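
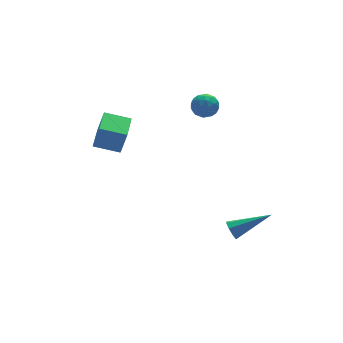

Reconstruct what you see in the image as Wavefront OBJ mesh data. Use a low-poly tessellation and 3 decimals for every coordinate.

v 0.428 -1.68 -3.371
v 0.701 -1.415 -3.809
v 2.352 -2.2 -2.489
v 0.619 -1.141 -3.47
v 0.425 -1.183 -3.072
v 0.233 -1.515 -2.85
v 0.155 -1.944 -2.933
v 0.237 -2.218 -3.273
v 0.431 -2.177 -3.67
v 0.623 -1.844 -3.892
v 0.097 1.987 3.196
v 0.772 2.331 3.204
v 0.548 1.089 3.896
v 1.223 1.433 3.904
v 0.636 1.742 4.269
v 0.357 2.297 3.836
v 0.963 1.123 3.264
v 0.684 1.678 2.831
v 1.307 1.797 3.245
v 1.104 2.18 3.867
v 0.216 1.24 3.233
v 0.013 1.623 3.855
v 0.395 2.238 3.139
v 0.925 1.182 3.961
v 0.58 1.363 4.176
v 0.976 1.566 4.18
v 0.151 2.218 3.511
v 0.548 2.42 3.515
v 0.468 2.074 4.141
v 0.772 1 3.585
v 1.169 1.202 3.589
v 0.344 1.854 2.92
v 0.74 2.057 2.924
v 0.852 1.346 2.959
v 1.106 2.127 3.168
v 1.371 1.598 3.579
v 1.218 1.416 3.203
v 1.054 1.743 2.948
v 0.987 2.351 3.533
v 1.252 1.823 3.944
v 0.907 2.005 4.159
v 0.743 2.331 3.905
v 1.301 2.037 3.557
v 0.068 1.597 3.156
v 0.333 1.069 3.567
v 0.577 1.089 3.195
v 0.413 1.415 2.941
v -0.051 1.822 3.521
v 0.214 1.293 3.932
v 0.266 1.677 4.152
v 0.102 2.004 3.897
v 0.019 1.383 3.543
v -3.824 1.849 1.446
v -3.521 1.684 2.741
v -4.965 2.557 1.803
v -4.662 2.392 3.098
v -2.938 3.288 1.422
v -2.635 3.123 2.717
v -4.079 3.996 1.779
v -3.776 3.831 3.074
f 2 1 4
f 2 4 3
f 4 1 5
f 4 5 3
f 5 1 6
f 5 6 3
f 6 1 7
f 6 7 3
f 7 1 8
f 7 8 3
f 8 1 9
f 8 9 3
f 9 1 10
f 9 10 3
f 10 1 2
f 10 2 3
f 11 48 27
f 48 22 51
f 27 51 16
f 48 51 27
f 11 27 23
f 27 16 28
f 23 28 12
f 27 28 23
f 11 23 32
f 23 12 33
f 32 33 18
f 23 33 32
f 11 32 44
f 32 18 47
f 44 47 21
f 32 47 44
f 11 44 48
f 44 21 52
f 48 52 22
f 44 52 48
f 12 28 39
f 28 16 42
f 39 42 20
f 28 42 39
f 16 51 29
f 51 22 50
f 29 50 15
f 51 50 29
f 22 52 49
f 52 21 45
f 49 45 13
f 52 45 49
f 21 47 46
f 47 18 34
f 46 34 17
f 47 34 46
f 18 33 38
f 33 12 35
f 38 35 19
f 33 35 38
f 14 40 26
f 40 20 41
f 26 41 15
f 40 41 26
f 14 26 24
f 26 15 25
f 24 25 13
f 26 25 24
f 14 24 31
f 24 13 30
f 31 30 17
f 24 30 31
f 14 31 36
f 31 17 37
f 36 37 19
f 31 37 36
f 14 36 40
f 36 19 43
f 40 43 20
f 36 43 40
f 15 41 29
f 41 20 42
f 29 42 16
f 41 42 29
f 13 25 49
f 25 15 50
f 49 50 22
f 25 50 49
f 17 30 46
f 30 13 45
f 46 45 21
f 30 45 46
f 19 37 38
f 37 17 34
f 38 34 18
f 37 34 38
f 20 43 39
f 43 19 35
f 39 35 12
f 43 35 39
f 54 56 53
f 57 54 53
f 53 56 55
f 55 57 53
f 54 60 56
f 58 54 57
f 58 60 54
f 56 60 55
f 59 57 55
f 55 60 59
f 59 58 57
f 60 58 59



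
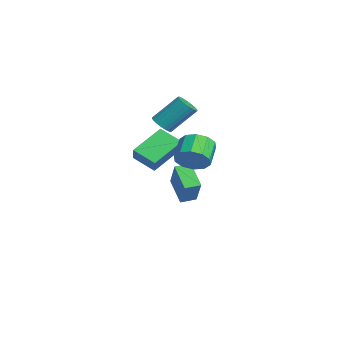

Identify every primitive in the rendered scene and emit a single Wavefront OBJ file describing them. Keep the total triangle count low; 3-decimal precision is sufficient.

v -1.818 -4.294 -0.81
v -1.118 -4.429 -0.052
v -2.611 -2.805 0.188
v -1.911 -2.94 0.945
v -0.989 -3.44 -1.425
v -0.289 -3.575 -0.668
v -1.782 -1.951 -0.428
v -1.082 -2.086 0.33
v 3.527 -2.692 0.837
v 4.093 -2.374 1.401
v 3.14 -1.891 2.087
v 2.573 -2.208 1.523
v 4.01 -2.006 1.026
v 3.057 -1.523 1.712
v 3.743 -1.9 0.58
v 2.789 -1.417 1.265
v 3.393 -2.096 0.231
v 2.439 -1.613 0.917
v 3.094 -2.52 0.114
v 2.14 -2.037 0.8
v 2.96 -3.009 0.273
v 2.007 -2.526 0.959
v 3.043 -3.377 0.648
v 2.09 -2.894 1.334
v 3.311 -3.483 1.095
v 2.357 -3 1.78
v 3.661 -3.287 1.443
v 2.707 -2.804 2.129
v 3.96 -2.863 1.56
v 3.006 -2.38 2.246
v -3.095 -2.62 0.787
v -2.641 -2.318 0.453
v -2.49 -1.058 1.799
v -2.945 -1.36 2.133
v -2.846 -2.204 0.37
v -2.695 -0.944 1.715
v -3.09 -2.154 0.349
v -2.939 -0.893 1.695
v -3.335 -2.174 0.396
v -3.184 -0.913 1.741
v -3.543 -2.262 0.502
v -3.392 -1.002 1.847
v -3.683 -2.405 0.651
v -3.532 -1.144 1.997
v -3.733 -2.581 0.822
v -3.582 -1.32 2.167
v -3.687 -2.762 0.987
v -3.536 -1.502 2.332
v -3.55 -2.922 1.121
v -3.399 -1.662 2.467
v -3.345 -3.036 1.205
v -3.194 -1.776 2.55
v -3.101 -3.087 1.225
v -2.95 -1.826 2.571
v -2.856 -3.067 1.179
v -2.705 -1.806 2.524
v -2.648 -2.978 1.073
v -2.497 -1.718 2.418
v -2.508 -2.836 0.923
v -2.357 -1.575 2.269
v -2.458 -2.66 0.753
v -2.307 -1.399 2.098
v -2.504 -2.478 0.588
v -2.353 -1.218 1.933
v -2.325 -1.872 -4.191
v -3.501 -2.098 -3.191
v -2.397 -1.051 -4.089
v -3.573 -1.278 -3.089
v -1.087 -1.942 -2.751
v -2.263 -2.169 -1.751
v -1.159 -1.122 -2.649
v -2.335 -1.348 -1.649
f 2 4 1
f 5 2 1
f 1 4 3
f 3 5 1
f 2 8 4
f 6 2 5
f 6 8 2
f 4 8 3
f 7 5 3
f 3 8 7
f 7 6 5
f 8 6 7
f 10 9 13
f 10 13 11
f 11 13 14
f 11 14 12
f 13 9 15
f 13 15 14
f 14 15 16
f 14 16 12
f 15 9 17
f 15 17 16
f 16 17 18
f 16 18 12
f 17 9 19
f 17 19 18
f 18 19 20
f 18 20 12
f 19 9 21
f 19 21 20
f 20 21 22
f 20 22 12
f 21 9 23
f 21 23 22
f 22 23 24
f 22 24 12
f 23 9 25
f 23 25 24
f 24 25 26
f 24 26 12
f 25 9 27
f 25 27 26
f 26 27 28
f 26 28 12
f 27 9 29
f 27 29 28
f 28 29 30
f 28 30 12
f 29 9 10
f 29 10 30
f 30 10 11
f 30 11 12
f 32 31 35
f 32 35 33
f 33 35 36
f 33 36 34
f 35 31 37
f 35 37 36
f 36 37 38
f 36 38 34
f 37 31 39
f 37 39 38
f 38 39 40
f 38 40 34
f 39 31 41
f 39 41 40
f 40 41 42
f 40 42 34
f 41 31 43
f 41 43 42
f 42 43 44
f 42 44 34
f 43 31 45
f 43 45 44
f 44 45 46
f 44 46 34
f 45 31 47
f 45 47 46
f 46 47 48
f 46 48 34
f 47 31 49
f 47 49 48
f 48 49 50
f 48 50 34
f 49 31 51
f 49 51 50
f 50 51 52
f 50 52 34
f 51 31 53
f 51 53 52
f 52 53 54
f 52 54 34
f 53 31 55
f 53 55 54
f 54 55 56
f 54 56 34
f 55 31 57
f 55 57 56
f 56 57 58
f 56 58 34
f 57 31 59
f 57 59 58
f 58 59 60
f 58 60 34
f 59 31 61
f 59 61 60
f 60 61 62
f 60 62 34
f 61 31 63
f 61 63 62
f 62 63 64
f 62 64 34
f 63 31 32
f 63 32 64
f 64 32 33
f 64 33 34
f 66 68 65
f 69 66 65
f 65 68 67
f 67 69 65
f 66 72 68
f 70 66 69
f 70 72 66
f 68 72 67
f 71 69 67
f 67 72 71
f 71 70 69
f 72 70 71



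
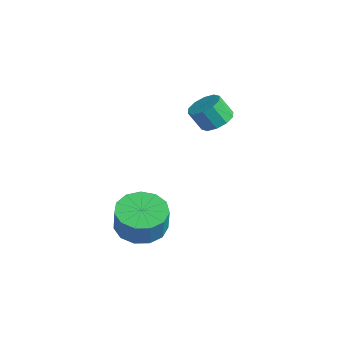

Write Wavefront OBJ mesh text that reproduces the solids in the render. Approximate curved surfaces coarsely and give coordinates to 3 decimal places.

v 3.808 -2.863 -0.022
v 4.82 -3.089 -0.36
v 5.183 -3.262 0.845
v 4.172 -3.037 1.182
v 4.8 -2.482 -0.267
v 5.163 -2.655 0.938
v 4.465 -1.996 -0.096
v 4.828 -2.169 1.109
v 3.921 -1.786 0.099
v 4.285 -1.959 1.303
v 3.342 -1.918 0.254
v 3.705 -2.091 1.459
v 2.911 -2.35 0.322
v 3.274 -2.523 1.527
v 2.764 -2.945 0.281
v 3.128 -3.118 1.486
v 2.95 -3.514 0.143
v 3.313 -3.687 1.348
v 3.407 -3.877 -0.047
v 3.771 -4.05 1.158
v 3.992 -3.918 -0.229
v 4.356 -4.091 0.975
v 4.519 -3.624 -0.346
v 4.882 -3.797 0.858
v 2.103 1.922 3.437
v 2.829 1.874 3.716
v 2.444 1.45 4.643
v 1.717 1.498 4.363
v 2.65 2.305 3.839
v 2.265 1.88 4.766
v 2.262 2.589 3.809
v 1.877 2.164 4.735
v 1.813 2.619 3.636
v 1.428 2.194 4.562
v 1.475 2.383 3.387
v 1.09 1.958 4.313
v 1.376 1.97 3.157
v 0.991 1.546 4.084
v 1.555 1.54 3.034
v 1.17 1.115 3.961
v 1.943 1.256 3.065
v 1.558 0.831 3.991
v 2.392 1.226 3.238
v 2.007 0.801 4.164
v 2.73 1.462 3.487
v 2.345 1.037 4.413
f 2 1 5
f 2 5 3
f 3 5 6
f 3 6 4
f 5 1 7
f 5 7 6
f 6 7 8
f 6 8 4
f 7 1 9
f 7 9 8
f 8 9 10
f 8 10 4
f 9 1 11
f 9 11 10
f 10 11 12
f 10 12 4
f 11 1 13
f 11 13 12
f 12 13 14
f 12 14 4
f 13 1 15
f 13 15 14
f 14 15 16
f 14 16 4
f 15 1 17
f 15 17 16
f 16 17 18
f 16 18 4
f 17 1 19
f 17 19 18
f 18 19 20
f 18 20 4
f 19 1 21
f 19 21 20
f 20 21 22
f 20 22 4
f 21 1 23
f 21 23 22
f 22 23 24
f 22 24 4
f 23 1 2
f 23 2 24
f 24 2 3
f 24 3 4
f 26 25 29
f 26 29 27
f 27 29 30
f 27 30 28
f 29 25 31
f 29 31 30
f 30 31 32
f 30 32 28
f 31 25 33
f 31 33 32
f 32 33 34
f 32 34 28
f 33 25 35
f 33 35 34
f 34 35 36
f 34 36 28
f 35 25 37
f 35 37 36
f 36 37 38
f 36 38 28
f 37 25 39
f 37 39 38
f 38 39 40
f 38 40 28
f 39 25 41
f 39 41 40
f 40 41 42
f 40 42 28
f 41 25 43
f 41 43 42
f 42 43 44
f 42 44 28
f 43 25 45
f 43 45 44
f 44 45 46
f 44 46 28
f 45 25 26
f 45 26 46
f 46 26 27
f 46 27 28



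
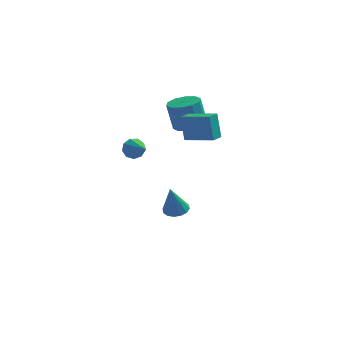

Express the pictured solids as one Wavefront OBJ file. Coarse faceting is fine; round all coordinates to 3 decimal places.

v -0.636 0.845 2.883
v -0.941 1.252 4.588
v -0.307 1.692 2.739
v -0.612 2.099 4.445
v 1.172 0.221 3.355
v 0.867 0.628 5.061
v 1.501 1.068 3.212
v 1.196 1.475 4.917
v -0.736 3.773 2.6
v -0.164 4.673 2.684
v -0.592 4.767 4.584
v -1.164 3.867 4.5
v -0.786 4.84 2.536
v -1.215 4.934 4.436
v -1.39 4.599 2.412
v -1.818 4.693 4.312
v -1.743 4.042 2.359
v -2.172 4.136 4.259
v -1.712 3.383 2.399
v -2.14 3.477 4.299
v -1.308 2.873 2.516
v -1.736 2.967 4.416
v -0.685 2.706 2.664
v -1.114 2.8 4.564
v -0.082 2.947 2.788
v -0.51 3.041 4.688
v 0.272 3.504 2.841
v -0.157 3.598 4.741
v 0.24 4.163 2.801
v -0.188 4.257 4.701
v -1.556 3.516 -4.709
v -0.714 3.484 -4.597
v -1.844 3.004 -2.671
v -0.825 3.9 -4.509
v -1.132 4.214 -4.473
v -1.552 4.34 -4.501
v -1.974 4.246 -4.584
v -2.283 3.956 -4.701
v -2.398 3.548 -4.82
v -2.287 3.132 -4.909
v -1.98 2.818 -4.944
v -1.56 2.692 -4.916
v -1.138 2.786 -4.833
v -0.829 3.076 -4.716
v -3.444 -0.341 2.559
v -2.999 -0.327 1.943
v -2.516 -1.519 3.201
v -2.82 0.008 2.299
v -2.934 0.179 2.777
v -3.286 0.106 3.153
v -3.711 -0.175 3.251
v -4.012 -0.535 3.025
v -4.046 -0.804 2.582
v -3.799 -0.856 2.128
v -3.385 -0.668 1.875
f 2 4 1
f 5 2 1
f 1 4 3
f 3 5 1
f 2 8 4
f 6 2 5
f 6 8 2
f 4 8 3
f 7 5 3
f 3 8 7
f 7 6 5
f 8 6 7
f 10 9 13
f 10 13 11
f 11 13 14
f 11 14 12
f 13 9 15
f 13 15 14
f 14 15 16
f 14 16 12
f 15 9 17
f 15 17 16
f 16 17 18
f 16 18 12
f 17 9 19
f 17 19 18
f 18 19 20
f 18 20 12
f 19 9 21
f 19 21 20
f 20 21 22
f 20 22 12
f 21 9 23
f 21 23 22
f 22 23 24
f 22 24 12
f 23 9 25
f 23 25 24
f 24 25 26
f 24 26 12
f 25 9 27
f 25 27 26
f 26 27 28
f 26 28 12
f 27 9 29
f 27 29 28
f 28 29 30
f 28 30 12
f 29 9 10
f 29 10 30
f 30 10 11
f 30 11 12
f 32 31 34
f 32 34 33
f 34 31 35
f 34 35 33
f 35 31 36
f 35 36 33
f 36 31 37
f 36 37 33
f 37 31 38
f 37 38 33
f 38 31 39
f 38 39 33
f 39 31 40
f 39 40 33
f 40 31 41
f 40 41 33
f 41 31 42
f 41 42 33
f 42 31 43
f 42 43 33
f 43 31 44
f 43 44 33
f 44 31 32
f 44 32 33
f 46 45 48
f 46 48 47
f 48 45 49
f 48 49 47
f 49 45 50
f 49 50 47
f 50 45 51
f 50 51 47
f 51 45 52
f 51 52 47
f 52 45 53
f 52 53 47
f 53 45 54
f 53 54 47
f 54 45 55
f 54 55 47
f 55 45 46
f 55 46 47



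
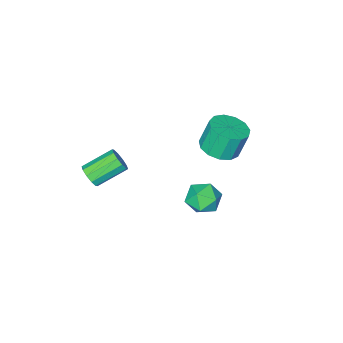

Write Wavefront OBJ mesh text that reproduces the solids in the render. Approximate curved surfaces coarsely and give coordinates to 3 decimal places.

v 3.335 -1.835 -2.107
v 3.685 -1.578 -1.637
v 2.294 -1.108 -0.862
v 1.945 -1.365 -1.333
v 3.626 -1.299 -1.911
v 2.235 -0.83 -1.136
v 3.456 -1.225 -2.26
v 2.065 -0.756 -1.485
v 3.24 -1.384 -2.552
v 1.849 -0.914 -1.777
v 3.061 -1.715 -2.673
v 1.67 -1.245 -1.898
v 2.986 -2.092 -2.578
v 1.595 -1.622 -1.803
v 3.045 -2.37 -2.304
v 1.654 -1.901 -1.529
v 3.215 -2.444 -1.955
v 1.824 -1.975 -1.18
v 3.431 -2.286 -1.663
v 2.04 -1.816 -0.888
v 3.61 -1.955 -1.542
v 2.219 -1.485 -0.767
v -2.55 0.271 -2.02
v -1.939 -0.465 -1.727
v -2.38 -0.266 -0.307
v -2.99 0.469 -0.6
v -1.638 0.011 -1.701
v -2.079 0.209 -0.281
v -1.627 0.569 -1.775
v -2.068 0.768 -0.355
v -1.909 1.033 -1.928
v -2.35 1.231 -0.508
v -2.394 1.254 -2.109
v -2.835 1.453 -0.689
v -2.928 1.164 -2.263
v -3.369 1.362 -0.843
v -3.343 0.789 -2.339
v -3.784 0.988 -0.919
v -3.505 0.251 -2.314
v -3.946 0.449 -0.894
v -3.364 -0.282 -2.196
v -3.805 -0.083 -0.776
v -2.965 -0.639 -2.021
v -3.406 -0.44 -0.602
v -2.433 -0.707 -1.847
v -2.874 -0.509 -0.427
v 0.199 1.971 -2.415
v 0.532 1.518 -3.164
v -1.112 2.202 -3.136
v -0.779 1.749 -3.885
v -0.962 1.279 -3.097
v -0.152 1.136 -2.651
v -0.428 2.584 -3.649
v 0.382 2.441 -3.203
v 0.144 1.897 -3.926
v -0.186 1.09 -3.585
v -0.394 2.63 -2.715
v -0.724 1.823 -2.374
f 2 1 5
f 2 5 3
f 3 5 6
f 3 6 4
f 5 1 7
f 5 7 6
f 6 7 8
f 6 8 4
f 7 1 9
f 7 9 8
f 8 9 10
f 8 10 4
f 9 1 11
f 9 11 10
f 10 11 12
f 10 12 4
f 11 1 13
f 11 13 12
f 12 13 14
f 12 14 4
f 13 1 15
f 13 15 14
f 14 15 16
f 14 16 4
f 15 1 17
f 15 17 16
f 16 17 18
f 16 18 4
f 17 1 19
f 17 19 18
f 18 19 20
f 18 20 4
f 19 1 21
f 19 21 20
f 20 21 22
f 20 22 4
f 21 1 2
f 21 2 22
f 22 2 3
f 22 3 4
f 24 23 27
f 24 27 25
f 25 27 28
f 25 28 26
f 27 23 29
f 27 29 28
f 28 29 30
f 28 30 26
f 29 23 31
f 29 31 30
f 30 31 32
f 30 32 26
f 31 23 33
f 31 33 32
f 32 33 34
f 32 34 26
f 33 23 35
f 33 35 34
f 34 35 36
f 34 36 26
f 35 23 37
f 35 37 36
f 36 37 38
f 36 38 26
f 37 23 39
f 37 39 38
f 38 39 40
f 38 40 26
f 39 23 41
f 39 41 40
f 40 41 42
f 40 42 26
f 41 23 43
f 41 43 42
f 42 43 44
f 42 44 26
f 43 23 45
f 43 45 44
f 44 45 46
f 44 46 26
f 45 23 24
f 45 24 46
f 46 24 25
f 46 25 26
f 47 58 52
f 47 52 48
f 47 48 54
f 47 54 57
f 47 57 58
f 48 52 56
f 52 58 51
f 58 57 49
f 57 54 53
f 54 48 55
f 50 56 51
f 50 51 49
f 50 49 53
f 50 53 55
f 50 55 56
f 51 56 52
f 49 51 58
f 53 49 57
f 55 53 54
f 56 55 48



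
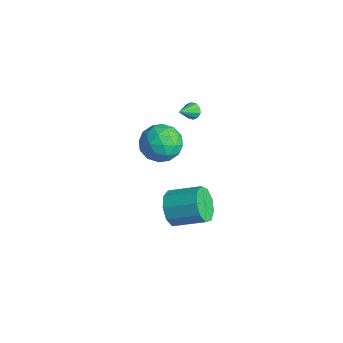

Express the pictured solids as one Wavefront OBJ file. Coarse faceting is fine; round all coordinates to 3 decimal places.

v 0.04 2.267 1.112
v 0.498 2.468 1.212
v 0.32 1.313 1.748
v 0.3 2.561 1.438
v 0.002 2.541 1.54
v -0.281 2.417 1.479
v -0.441 2.236 1.277
v -0.418 2.066 1.012
v -0.219 1.973 0.786
v 0.078 1.993 0.684
v 0.361 2.117 0.745
v 0.522 2.298 0.947
v 2.437 0.198 2.262
v 3.247 -0.526 1.898
v 1.173 -1.154 2.142
v 1.983 -1.878 1.778
v 1.996 -1.501 2.86
v 2.777 -0.665 2.934
v 1.643 -1.015 1.106
v 2.424 -0.179 1.18
v 2.756 -1.276 1.184
v 2.974 -1.576 2.268
v 1.446 -0.104 1.772
v 1.664 -0.404 2.856
v 2.953 -0.045 2.09
v 1.467 -1.635 1.95
v 1.475 -1.413 2.586
v 1.951 -1.839 2.372
v 2.677 -0.127 2.699
v 3.153 -0.553 2.486
v 2.418 -1.125 3.051
v 1.267 -1.127 1.554
v 1.743 -1.553 1.341
v 2.469 0.159 1.668
v 2.945 -0.267 1.454
v 2.002 -0.555 0.989
v 3.14 -0.912 1.457
v 2.398 -1.707 1.386
v 2.197 -1.199 0.991
v 2.656 -0.708 1.034
v 3.269 -1.088 2.094
v 2.526 -1.883 2.024
v 2.534 -1.661 2.66
v 2.993 -1.17 2.703
v 2.98 -1.529 1.674
v 1.894 0.203 2.016
v 1.151 -0.592 1.946
v 1.427 -0.51 1.337
v 1.886 -0.019 1.38
v 2.022 0.027 2.654
v 1.28 -0.768 2.583
v 1.764 -0.972 3.006
v 2.223 -0.481 3.049
v 1.44 -0.151 2.366
v 1.834 -0.015 -4.343
v 2.374 0.025 -5.254
v 3.506 1.295 -4.528
v 2.966 1.255 -3.617
v 1.835 0.51 -5.264
v 2.967 1.78 -4.538
v 1.296 0.75 -4.842
v 2.428 2.02 -4.116
v 1.009 0.631 -4.187
v 2.14 1.902 -3.461
v 1.107 0.21 -3.605
v 2.239 1.481 -2.879
v 1.546 -0.316 -3.368
v 2.678 0.954 -2.642
v 2.12 -0.702 -3.588
v 3.252 0.569 -2.862
v 2.56 -0.766 -4.16
v 3.692 0.504 -3.434
v 2.66 -0.479 -4.819
v 3.792 0.791 -4.093
f 2 1 4
f 2 4 3
f 4 1 5
f 4 5 3
f 5 1 6
f 5 6 3
f 6 1 7
f 6 7 3
f 7 1 8
f 7 8 3
f 8 1 9
f 8 9 3
f 9 1 10
f 9 10 3
f 10 1 11
f 10 11 3
f 11 1 12
f 11 12 3
f 12 1 2
f 12 2 3
f 13 50 29
f 50 24 53
f 29 53 18
f 50 53 29
f 13 29 25
f 29 18 30
f 25 30 14
f 29 30 25
f 13 25 34
f 25 14 35
f 34 35 20
f 25 35 34
f 13 34 46
f 34 20 49
f 46 49 23
f 34 49 46
f 13 46 50
f 46 23 54
f 50 54 24
f 46 54 50
f 14 30 41
f 30 18 44
f 41 44 22
f 30 44 41
f 18 53 31
f 53 24 52
f 31 52 17
f 53 52 31
f 24 54 51
f 54 23 47
f 51 47 15
f 54 47 51
f 23 49 48
f 49 20 36
f 48 36 19
f 49 36 48
f 20 35 40
f 35 14 37
f 40 37 21
f 35 37 40
f 16 42 28
f 42 22 43
f 28 43 17
f 42 43 28
f 16 28 26
f 28 17 27
f 26 27 15
f 28 27 26
f 16 26 33
f 26 15 32
f 33 32 19
f 26 32 33
f 16 33 38
f 33 19 39
f 38 39 21
f 33 39 38
f 16 38 42
f 38 21 45
f 42 45 22
f 38 45 42
f 17 43 31
f 43 22 44
f 31 44 18
f 43 44 31
f 15 27 51
f 27 17 52
f 51 52 24
f 27 52 51
f 19 32 48
f 32 15 47
f 48 47 23
f 32 47 48
f 21 39 40
f 39 19 36
f 40 36 20
f 39 36 40
f 22 45 41
f 45 21 37
f 41 37 14
f 45 37 41
f 56 55 59
f 56 59 57
f 57 59 60
f 57 60 58
f 59 55 61
f 59 61 60
f 60 61 62
f 60 62 58
f 61 55 63
f 61 63 62
f 62 63 64
f 62 64 58
f 63 55 65
f 63 65 64
f 64 65 66
f 64 66 58
f 65 55 67
f 65 67 66
f 66 67 68
f 66 68 58
f 67 55 69
f 67 69 68
f 68 69 70
f 68 70 58
f 69 55 71
f 69 71 70
f 70 71 72
f 70 72 58
f 71 55 73
f 71 73 72
f 72 73 74
f 72 74 58
f 73 55 56
f 73 56 74
f 74 56 57
f 74 57 58



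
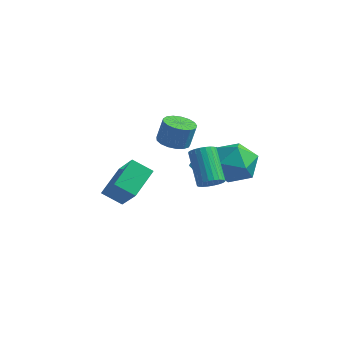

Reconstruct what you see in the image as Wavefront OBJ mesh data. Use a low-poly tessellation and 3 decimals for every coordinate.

v 1.814 0.236 -0.166
v 2.555 1.255 -0.239
v 2.985 -0.715 -1.541
v 3.726 0.304 -1.614
v 3.715 -0.394 -0.563
v 2.991 0.194 0.287
v 2.549 0.346 -2.067
v 1.825 0.934 -1.217
v 3.009 1.323 -1.414
v 3.73 0.865 -0.484
v 1.81 -0.325 -1.296
v 2.531 -0.783 -0.366
v 0.377 -1.101 0.613
v 0.861 -1.736 0.67
v 1.066 -1.474 1.844
v 0.583 -0.839 1.787
v 1.095 -1.451 0.566
v 1.3 -1.19 1.739
v 1.165 -1.086 0.472
v 1.37 -0.825 1.646
v 1.054 -0.725 0.411
v 1.259 -0.464 1.585
v 0.788 -0.45 0.396
v 0.994 -0.188 1.57
v 0.429 -0.323 0.431
v 0.634 -0.062 1.605
v 0.057 -0.375 0.508
v 0.262 -0.114 1.681
v -0.241 -0.593 0.608
v -0.036 -0.332 1.782
v -0.398 -0.928 0.71
v -0.192 -0.666 1.884
v -0.377 -1.302 0.79
v -0.171 -1.04 1.964
v -0.183 -1.629 0.829
v 0.023 -1.368 2.003
v 0.139 -1.836 0.819
v 0.345 -1.575 1.992
v 0.516 -1.875 0.761
v 0.721 -1.613 1.935
v -3.295 -1.426 -3.995
v -2.115 -2.222 -2.451
v -3.216 0.151 -3.241
v -2.036 -0.645 -1.697
v -2.304 -1.175 -4.623
v -1.124 -1.971 -3.079
v -2.225 0.402 -3.869
v -1.045 -0.394 -2.325
v 3.835 -4.107 0.846
v 4.126 -4.389 1.329
v 3.156 -3.354 2.517
v 2.865 -3.073 2.034
v 4.276 -4.199 1.286
v 3.306 -3.164 2.474
v 4.36 -3.995 1.177
v 3.389 -2.96 2.364
v 4.363 -3.808 1.017
v 3.393 -2.774 2.204
v 4.286 -3.667 0.831
v 3.315 -2.633 2.019
v 4.14 -3.593 0.647
v 3.17 -2.558 1.835
v 3.948 -3.597 0.494
v 2.978 -2.563 1.682
v 3.738 -3.679 0.394
v 2.768 -2.644 1.582
v 3.544 -3.826 0.363
v 2.574 -2.791 1.551
v 3.394 -4.016 0.406
v 2.424 -2.981 1.594
v 3.311 -4.22 0.516
v 2.34 -3.185 1.703
v 3.307 -4.406 0.676
v 2.337 -3.372 1.863
v 3.385 -4.547 0.861
v 2.414 -3.513 2.049
v 3.53 -4.622 1.045
v 2.56 -3.587 2.233
v 3.722 -4.617 1.198
v 2.752 -3.583 2.386
v 3.932 -4.536 1.298
v 2.962 -3.501 2.486
v 0.557 1.666 -2.985
v 1.298 1.44 -3.074
v 0.903 2.254 -1.615
v 1.272 1.845 -3.242
v 1.019 2.194 -3.327
v 0.619 2.375 -3.304
v 0.2 2.331 -3.18
v -0.106 2.076 -2.994
v -0.201 1.691 -2.805
v -0.055 1.298 -2.673
v 0.285 1.022 -2.64
v 0.712 0.95 -2.717
v 1.089 1.106 -2.879
f 1 12 6
f 1 6 2
f 1 2 8
f 1 8 11
f 1 11 12
f 2 6 10
f 6 12 5
f 12 11 3
f 11 8 7
f 8 2 9
f 4 10 5
f 4 5 3
f 4 3 7
f 4 7 9
f 4 9 10
f 5 10 6
f 3 5 12
f 7 3 11
f 9 7 8
f 10 9 2
f 14 13 17
f 14 17 15
f 15 17 18
f 15 18 16
f 17 13 19
f 17 19 18
f 18 19 20
f 18 20 16
f 19 13 21
f 19 21 20
f 20 21 22
f 20 22 16
f 21 13 23
f 21 23 22
f 22 23 24
f 22 24 16
f 23 13 25
f 23 25 24
f 24 25 26
f 24 26 16
f 25 13 27
f 25 27 26
f 26 27 28
f 26 28 16
f 27 13 29
f 27 29 28
f 28 29 30
f 28 30 16
f 29 13 31
f 29 31 30
f 30 31 32
f 30 32 16
f 31 13 33
f 31 33 32
f 32 33 34
f 32 34 16
f 33 13 35
f 33 35 34
f 34 35 36
f 34 36 16
f 35 13 37
f 35 37 36
f 36 37 38
f 36 38 16
f 37 13 39
f 37 39 38
f 38 39 40
f 38 40 16
f 39 13 14
f 39 14 40
f 40 14 15
f 40 15 16
f 42 44 41
f 45 42 41
f 41 44 43
f 43 45 41
f 42 48 44
f 46 42 45
f 46 48 42
f 44 48 43
f 47 45 43
f 43 48 47
f 47 46 45
f 48 46 47
f 50 49 53
f 50 53 51
f 51 53 54
f 51 54 52
f 53 49 55
f 53 55 54
f 54 55 56
f 54 56 52
f 55 49 57
f 55 57 56
f 56 57 58
f 56 58 52
f 57 49 59
f 57 59 58
f 58 59 60
f 58 60 52
f 59 49 61
f 59 61 60
f 60 61 62
f 60 62 52
f 61 49 63
f 61 63 62
f 62 63 64
f 62 64 52
f 63 49 65
f 63 65 64
f 64 65 66
f 64 66 52
f 65 49 67
f 65 67 66
f 66 67 68
f 66 68 52
f 67 49 69
f 67 69 68
f 68 69 70
f 68 70 52
f 69 49 71
f 69 71 70
f 70 71 72
f 70 72 52
f 71 49 73
f 71 73 72
f 72 73 74
f 72 74 52
f 73 49 75
f 73 75 74
f 74 75 76
f 74 76 52
f 75 49 77
f 75 77 76
f 76 77 78
f 76 78 52
f 77 49 79
f 77 79 78
f 78 79 80
f 78 80 52
f 79 49 81
f 79 81 80
f 80 81 82
f 80 82 52
f 81 49 50
f 81 50 82
f 82 50 51
f 82 51 52
f 84 83 86
f 84 86 85
f 86 83 87
f 86 87 85
f 87 83 88
f 87 88 85
f 88 83 89
f 88 89 85
f 89 83 90
f 89 90 85
f 90 83 91
f 90 91 85
f 91 83 92
f 91 92 85
f 92 83 93
f 92 93 85
f 93 83 94
f 93 94 85
f 94 83 95
f 94 95 85
f 95 83 84
f 95 84 85



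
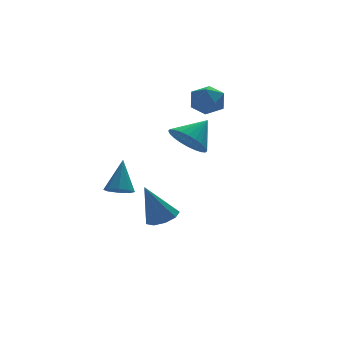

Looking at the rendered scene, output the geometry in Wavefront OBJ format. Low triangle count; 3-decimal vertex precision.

v -0.95 1.293 -3.39
v -0.205 0.967 -3.053
v -1.77 1.507 -1.37
v -0.165 1.566 -3.1
v -0.493 2.037 -3.283
v -1.034 2.159 -3.516
v -1.536 1.877 -3.69
v -1.764 1.32 -3.723
v -1.611 0.751 -3.6
v -1.149 0.435 -3.379
v -0.594 0.521 -3.163
v -3.618 0.017 -0.714
v -2.966 -0.283 -0.775
v -3.082 0.863 0.854
v -2.998 0.206 -1.028
v -3.393 0.584 -1.097
v -3.92 0.63 -0.941
v -4.27 0.317 -0.652
v -4.238 -0.172 -0.4
v -3.843 -0.55 -0.331
v -3.316 -0.596 -0.486
v -1.174 -2.213 2.878
v -0.492 -2.175 2.067
v -0.026 -1.827 3.862
v -0.63 -1.785 2.076
v -0.851 -1.46 2.206
v -1.121 -1.25 2.438
v -1.399 -1.186 2.738
v -1.642 -1.279 3.059
v -1.815 -1.514 3.353
v -1.89 -1.855 3.574
v -1.856 -2.251 3.689
v -1.718 -2.641 3.681
v -1.497 -2.966 3.551
v -1.228 -3.176 3.318
v -0.95 -3.239 3.019
v -0.706 -3.146 2.698
v -0.533 -2.912 2.404
v -0.458 -2.57 2.183
v 2.726 4.147 3.718
v 3.251 4.036 2.888
v 1.549 3.264 3.092
v 2.074 3.153 2.262
v 2.372 2.717 3.097
v 3.099 3.262 3.484
v 1.701 4.038 2.496
v 2.428 4.583 2.883
v 2.617 3.969 2.133
v 3.032 3.152 2.504
v 1.768 4.148 3.476
v 2.183 3.331 3.847
f 2 1 4
f 2 4 3
f 4 1 5
f 4 5 3
f 5 1 6
f 5 6 3
f 6 1 7
f 6 7 3
f 7 1 8
f 7 8 3
f 8 1 9
f 8 9 3
f 9 1 10
f 9 10 3
f 10 1 11
f 10 11 3
f 11 1 2
f 11 2 3
f 13 12 15
f 13 15 14
f 15 12 16
f 15 16 14
f 16 12 17
f 16 17 14
f 17 12 18
f 17 18 14
f 18 12 19
f 18 19 14
f 19 12 20
f 19 20 14
f 20 12 21
f 20 21 14
f 21 12 13
f 21 13 14
f 23 22 25
f 23 25 24
f 25 22 26
f 25 26 24
f 26 22 27
f 26 27 24
f 27 22 28
f 27 28 24
f 28 22 29
f 28 29 24
f 29 22 30
f 29 30 24
f 30 22 31
f 30 31 24
f 31 22 32
f 31 32 24
f 32 22 33
f 32 33 24
f 33 22 34
f 33 34 24
f 34 22 35
f 34 35 24
f 35 22 36
f 35 36 24
f 36 22 37
f 36 37 24
f 37 22 38
f 37 38 24
f 38 22 39
f 38 39 24
f 39 22 23
f 39 23 24
f 40 51 45
f 40 45 41
f 40 41 47
f 40 47 50
f 40 50 51
f 41 45 49
f 45 51 44
f 51 50 42
f 50 47 46
f 47 41 48
f 43 49 44
f 43 44 42
f 43 42 46
f 43 46 48
f 43 48 49
f 44 49 45
f 42 44 51
f 46 42 50
f 48 46 47
f 49 48 41



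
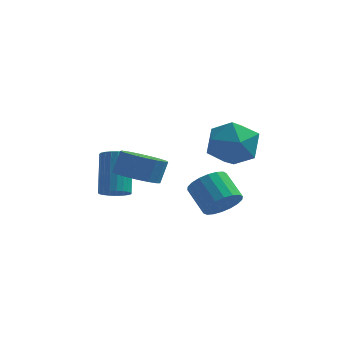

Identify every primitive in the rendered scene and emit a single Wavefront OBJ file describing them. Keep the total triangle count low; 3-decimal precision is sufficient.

v -0.879 -0.967 -0.002
v -0.263 -0.73 -0.112
v -0.464 0.525 1.472
v -1.081 0.287 1.582
v -0.419 -0.559 -0.267
v -0.62 0.696 1.316
v -0.655 -0.459 -0.376
v -0.856 0.796 1.207
v -0.93 -0.447 -0.42
v -1.131 0.808 1.163
v -1.196 -0.525 -0.393
v -1.397 0.73 1.191
v -1.407 -0.679 -0.297
v -1.608 0.575 1.286
v -1.527 -0.883 -0.15
v -1.728 0.371 1.433
v -1.535 -1.102 0.022
v -1.736 0.152 1.605
v -1.43 -1.298 0.19
v -1.631 -0.043 1.773
v -1.229 -1.436 0.325
v -1.431 -0.181 1.908
v -0.968 -1.493 0.404
v -1.169 -0.239 1.987
v -0.692 -1.46 0.412
v -0.893 -0.205 1.996
v -0.448 -1.341 0.349
v -0.649 -0.086 1.932
v -0.278 -1.158 0.226
v -0.48 0.097 1.809
v -0.213 -0.941 0.063
v -0.414 0.313 1.646
v 3.416 -0.564 -0.468
v 4.154 -0.233 -0.096
v 3.361 0.635 0.701
v 2.624 0.304 0.328
v 4.099 0.004 -0.408
v 3.306 0.872 0.388
v 3.909 0.128 -0.733
v 3.116 0.997 0.064
v 3.621 0.115 -1.005
v 2.829 0.984 -0.208
v 3.293 -0.032 -1.171
v 2.501 0.836 -0.374
v 2.989 -0.285 -1.198
v 2.197 0.584 -0.401
v 2.77 -0.593 -1.08
v 1.978 0.276 -0.283
v 2.679 -0.895 -0.841
v 1.886 -0.027 -0.044
v 2.734 -1.132 -0.528
v 1.941 -0.264 0.268
v 2.924 -1.257 -0.204
v 2.131 -0.388 0.593
v 3.211 -1.244 0.068
v 2.419 -0.375 0.865
v 3.539 -1.096 0.234
v 2.747 -0.228 1.031
v 3.843 -0.844 0.261
v 3.051 0.025 1.058
v 4.062 -0.536 0.143
v 3.27 0.333 0.94
v 0.152 -1.787 1.413
v 1.104 -1.783 1.181
v 1.34 -1.329 2.155
v 0.388 -1.333 2.387
v 0.949 -1.368 1.025
v 1.185 -0.915 2
v 0.612 -1.05 0.959
v 0.847 -0.596 1.933
v 0.169 -0.9 0.996
v 0.404 -0.446 1.97
v -0.278 -0.953 1.129
v -0.042 -0.5 2.103
v -0.626 -1.198 1.327
v -0.391 -0.744 2.301
v -0.796 -1.577 1.544
v -0.56 -1.123 2.519
v -0.749 -2.004 1.732
v -0.513 -1.551 2.706
v -0.495 -2.382 1.846
v -0.259 -1.928 2.82
v -0.093 -2.623 1.861
v 0.143 -2.169 2.836
v 0.365 -2.673 1.774
v 0.601 -2.219 2.748
v 0.775 -2.519 1.604
v 1.01 -2.066 2.578
v 1.041 -2.198 1.39
v 1.277 -1.745 2.364
v 2.951 -0.725 3.833
v 4.044 -0.211 3.873
v 3.696 -2.229 2.827
v 4.789 -1.715 2.867
v 4.289 -2.152 3.878
v 3.829 -1.222 4.499
v 3.911 -1.218 2.201
v 3.451 -0.288 2.822
v 4.638 -0.515 2.864
v 4.872 -1.092 3.901
v 2.868 -1.348 2.799
v 3.102 -1.925 3.836
f 2 1 5
f 2 5 3
f 3 5 6
f 3 6 4
f 5 1 7
f 5 7 6
f 6 7 8
f 6 8 4
f 7 1 9
f 7 9 8
f 8 9 10
f 8 10 4
f 9 1 11
f 9 11 10
f 10 11 12
f 10 12 4
f 11 1 13
f 11 13 12
f 12 13 14
f 12 14 4
f 13 1 15
f 13 15 14
f 14 15 16
f 14 16 4
f 15 1 17
f 15 17 16
f 16 17 18
f 16 18 4
f 17 1 19
f 17 19 18
f 18 19 20
f 18 20 4
f 19 1 21
f 19 21 20
f 20 21 22
f 20 22 4
f 21 1 23
f 21 23 22
f 22 23 24
f 22 24 4
f 23 1 25
f 23 25 24
f 24 25 26
f 24 26 4
f 25 1 27
f 25 27 26
f 26 27 28
f 26 28 4
f 27 1 29
f 27 29 28
f 28 29 30
f 28 30 4
f 29 1 31
f 29 31 30
f 30 31 32
f 30 32 4
f 31 1 2
f 31 2 32
f 32 2 3
f 32 3 4
f 34 33 37
f 34 37 35
f 35 37 38
f 35 38 36
f 37 33 39
f 37 39 38
f 38 39 40
f 38 40 36
f 39 33 41
f 39 41 40
f 40 41 42
f 40 42 36
f 41 33 43
f 41 43 42
f 42 43 44
f 42 44 36
f 43 33 45
f 43 45 44
f 44 45 46
f 44 46 36
f 45 33 47
f 45 47 46
f 46 47 48
f 46 48 36
f 47 33 49
f 47 49 48
f 48 49 50
f 48 50 36
f 49 33 51
f 49 51 50
f 50 51 52
f 50 52 36
f 51 33 53
f 51 53 52
f 52 53 54
f 52 54 36
f 53 33 55
f 53 55 54
f 54 55 56
f 54 56 36
f 55 33 57
f 55 57 56
f 56 57 58
f 56 58 36
f 57 33 59
f 57 59 58
f 58 59 60
f 58 60 36
f 59 33 61
f 59 61 60
f 60 61 62
f 60 62 36
f 61 33 34
f 61 34 62
f 62 34 35
f 62 35 36
f 64 63 67
f 64 67 65
f 65 67 68
f 65 68 66
f 67 63 69
f 67 69 68
f 68 69 70
f 68 70 66
f 69 63 71
f 69 71 70
f 70 71 72
f 70 72 66
f 71 63 73
f 71 73 72
f 72 73 74
f 72 74 66
f 73 63 75
f 73 75 74
f 74 75 76
f 74 76 66
f 75 63 77
f 75 77 76
f 76 77 78
f 76 78 66
f 77 63 79
f 77 79 78
f 78 79 80
f 78 80 66
f 79 63 81
f 79 81 80
f 80 81 82
f 80 82 66
f 81 63 83
f 81 83 82
f 82 83 84
f 82 84 66
f 83 63 85
f 83 85 84
f 84 85 86
f 84 86 66
f 85 63 87
f 85 87 86
f 86 87 88
f 86 88 66
f 87 63 89
f 87 89 88
f 88 89 90
f 88 90 66
f 89 63 64
f 89 64 90
f 90 64 65
f 90 65 66
f 91 102 96
f 91 96 92
f 91 92 98
f 91 98 101
f 91 101 102
f 92 96 100
f 96 102 95
f 102 101 93
f 101 98 97
f 98 92 99
f 94 100 95
f 94 95 93
f 94 93 97
f 94 97 99
f 94 99 100
f 95 100 96
f 93 95 102
f 97 93 101
f 99 97 98
f 100 99 92



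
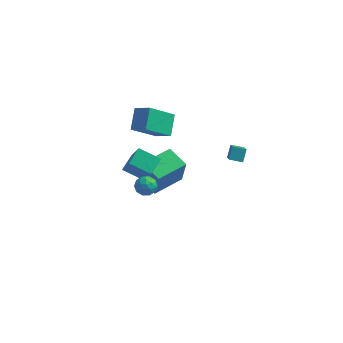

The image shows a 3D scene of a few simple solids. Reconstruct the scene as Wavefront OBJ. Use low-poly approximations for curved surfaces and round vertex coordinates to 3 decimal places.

v 0.021 -3.569 2.523
v 0.651 -3.705 2.677
v -0.311 -4.175 3.343
v 0.319 -4.311 3.497
v 0.081 -3.699 3.585
v 0.286 -3.325 3.079
v 0.054 -4.555 2.941
v 0.259 -4.181 2.435
v 0.671 -4.315 2.936
v 0.688 -3.786 3.334
v -0.348 -4.094 2.686
v -0.331 -3.565 3.084
v 0.365 -3.584 2.528
v -0.025 -4.296 3.492
v -0.165 -3.936 3.544
v 0.205 -4.016 3.634
v 0.151 -3.36 2.764
v 0.521 -3.44 2.855
v 0.186 -3.437 3.388
v -0.181 -4.44 3.165
v 0.189 -4.52 3.256
v 0.135 -3.864 2.386
v 0.505 -3.944 2.476
v 0.154 -4.443 2.632
v 0.747 -4.022 2.771
v 0.552 -4.378 3.253
v 0.396 -4.522 2.926
v 0.517 -4.302 2.628
v 0.757 -3.711 3.005
v 0.562 -4.067 3.487
v 0.422 -3.707 3.538
v 0.543 -3.487 3.241
v 0.769 -4.07 3.157
v -0.222 -3.813 2.533
v -0.417 -4.169 3.015
v -0.203 -4.393 2.779
v -0.082 -4.173 2.482
v -0.212 -3.502 2.767
v -0.407 -3.858 3.249
v -0.177 -3.578 3.392
v -0.056 -3.358 3.094
v -0.429 -3.81 2.863
v -2.391 1.82 -2.247
v -1.991 1.4 -0.364
v -1.328 3.531 -2.09
v -0.928 3.11 -0.207
v -1.152 1.09 -2.673
v -0.752 0.669 -0.79
v -0.089 2.8 -2.516
v 0.311 2.38 -0.633
v 2.743 2.788 0.194
v 2.762 3.365 0.871
v 2.243 4.046 -0.866
v 2.262 4.624 -0.189
v 3.518 2.956 0.029
v 3.537 3.534 0.706
v 3.018 4.215 -1.031
v 3.037 4.792 -0.354
v -2.256 0.321 3.55
v -1.262 0.022 4.111
v -2.423 1.457 4.453
v -1.429 1.157 5.014
v -1.191 1.483 2.286
v -0.197 1.183 2.847
v -1.358 2.618 3.189
v -0.364 2.319 3.75
v -2.58 -0.298 0.353
v -2.369 0.733 0.865
v -1.296 -0.272 -0.23
v -1.085 0.759 0.281
v -1.775 -1.319 2.079
v -1.564 -0.288 2.59
v -0.491 -1.293 1.495
v -0.28 -0.262 2.007
f 1 38 17
f 38 12 41
f 17 41 6
f 38 41 17
f 1 17 13
f 17 6 18
f 13 18 2
f 17 18 13
f 1 13 22
f 13 2 23
f 22 23 8
f 13 23 22
f 1 22 34
f 22 8 37
f 34 37 11
f 22 37 34
f 1 34 38
f 34 11 42
f 38 42 12
f 34 42 38
f 2 18 29
f 18 6 32
f 29 32 10
f 18 32 29
f 6 41 19
f 41 12 40
f 19 40 5
f 41 40 19
f 12 42 39
f 42 11 35
f 39 35 3
f 42 35 39
f 11 37 36
f 37 8 24
f 36 24 7
f 37 24 36
f 8 23 28
f 23 2 25
f 28 25 9
f 23 25 28
f 4 30 16
f 30 10 31
f 16 31 5
f 30 31 16
f 4 16 14
f 16 5 15
f 14 15 3
f 16 15 14
f 4 14 21
f 14 3 20
f 21 20 7
f 14 20 21
f 4 21 26
f 21 7 27
f 26 27 9
f 21 27 26
f 4 26 30
f 26 9 33
f 30 33 10
f 26 33 30
f 5 31 19
f 31 10 32
f 19 32 6
f 31 32 19
f 3 15 39
f 15 5 40
f 39 40 12
f 15 40 39
f 7 20 36
f 20 3 35
f 36 35 11
f 20 35 36
f 9 27 28
f 27 7 24
f 28 24 8
f 27 24 28
f 10 33 29
f 33 9 25
f 29 25 2
f 33 25 29
f 44 46 43
f 47 44 43
f 43 46 45
f 45 47 43
f 44 50 46
f 48 44 47
f 48 50 44
f 46 50 45
f 49 47 45
f 45 50 49
f 49 48 47
f 50 48 49
f 52 54 51
f 55 52 51
f 51 54 53
f 53 55 51
f 52 58 54
f 56 52 55
f 56 58 52
f 54 58 53
f 57 55 53
f 53 58 57
f 57 56 55
f 58 56 57
f 60 62 59
f 63 60 59
f 59 62 61
f 61 63 59
f 60 66 62
f 64 60 63
f 64 66 60
f 62 66 61
f 65 63 61
f 61 66 65
f 65 64 63
f 66 64 65
f 68 70 67
f 71 68 67
f 67 70 69
f 69 71 67
f 68 74 70
f 72 68 71
f 72 74 68
f 70 74 69
f 73 71 69
f 69 74 73
f 73 72 71
f 74 72 73



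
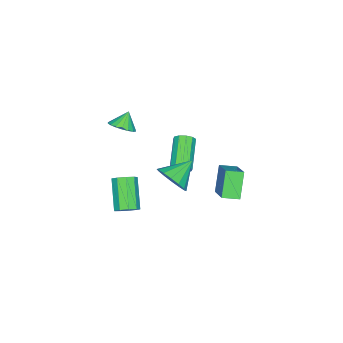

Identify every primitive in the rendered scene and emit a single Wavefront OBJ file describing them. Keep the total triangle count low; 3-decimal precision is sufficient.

v 2.143 -1.417 -0.114
v 2.484 -1.104 0.371
v 1.338 -1.91 1.698
v 0.997 -2.223 1.214
v 2.135 -0.841 0.229
v 0.99 -1.648 1.557
v 1.791 -0.848 -0.073
v 0.645 -1.655 1.255
v 1.61 -1.121 -0.394
v 0.465 -1.928 0.934
v 1.68 -1.533 -0.584
v 0.534 -2.339 0.744
v 1.965 -1.89 -0.554
v 0.82 -2.696 0.774
v 2.334 -2.026 -0.318
v 1.189 -2.832 1.009
v 2.613 -1.877 0.013
v 1.468 -2.683 1.341
v 2.672 -1.512 0.285
v 1.527 -2.319 1.613
v -2.245 -0.744 0.031
v -1.913 -1.179 0.278
v -3.524 -1.851 1.255
v -3.855 -1.416 1.009
v -1.901 -0.884 0.502
v -3.511 -1.556 1.48
v -2.019 -0.536 0.547
v -3.63 -1.207 1.524
v -2.224 -0.267 0.394
v -3.834 -0.938 1.371
v -2.437 -0.18 0.103
v -4.047 -0.852 1.08
v -2.576 -0.309 -0.215
v -4.187 -0.981 0.762
v -2.589 -0.604 -0.44
v -4.199 -1.276 0.538
v -2.47 -0.953 -0.484
v -4.081 -1.624 0.493
v -2.266 -1.222 -0.331
v -3.876 -1.893 0.646
v -2.053 -1.308 -0.04
v -3.663 -1.98 0.937
v -1.311 -3.694 2.942
v -0.748 -4.021 3.372
v -1.909 -3.626 3.778
v -0.676 -3.682 3.396
v -0.73 -3.346 3.33
v -0.899 -3.078 3.187
v -1.15 -2.932 2.996
v -1.432 -2.937 2.794
v -1.69 -3.092 2.622
v -1.874 -3.366 2.513
v -1.945 -3.705 2.489
v -1.891 -4.041 2.554
v -1.722 -4.309 2.697
v -1.472 -4.455 2.888
v -1.19 -4.45 3.09
v -0.931 -4.295 3.262
v -0.31 2.259 1.049
v -1.166 2.017 2.403
v -0.805 3.027 0.873
v -1.661 2.785 2.227
v 0.901 3.255 1.993
v 0.045 3.013 3.347
v 0.406 4.023 1.817
v -0.45 3.781 3.171
v 0.483 0.21 1.709
v 1.07 0.509 2.448
v -0.783 0.71 2.511
v 1.032 0.914 2.136
v 0.848 1.13 1.71
v 0.565 1.1 1.283
v 0.261 0.831 0.971
v 0.016 0.395 0.856
v -0.104 -0.09 0.97
v -0.066 -0.495 1.282
v 0.119 -0.711 1.708
v 0.401 -0.68 2.135
v 0.705 -0.411 2.447
v 0.95 0.024 2.562
f 2 1 5
f 2 5 3
f 3 5 6
f 3 6 4
f 5 1 7
f 5 7 6
f 6 7 8
f 6 8 4
f 7 1 9
f 7 9 8
f 8 9 10
f 8 10 4
f 9 1 11
f 9 11 10
f 10 11 12
f 10 12 4
f 11 1 13
f 11 13 12
f 12 13 14
f 12 14 4
f 13 1 15
f 13 15 14
f 14 15 16
f 14 16 4
f 15 1 17
f 15 17 16
f 16 17 18
f 16 18 4
f 17 1 19
f 17 19 18
f 18 19 20
f 18 20 4
f 19 1 2
f 19 2 20
f 20 2 3
f 20 3 4
f 22 21 25
f 22 25 23
f 23 25 26
f 23 26 24
f 25 21 27
f 25 27 26
f 26 27 28
f 26 28 24
f 27 21 29
f 27 29 28
f 28 29 30
f 28 30 24
f 29 21 31
f 29 31 30
f 30 31 32
f 30 32 24
f 31 21 33
f 31 33 32
f 32 33 34
f 32 34 24
f 33 21 35
f 33 35 34
f 34 35 36
f 34 36 24
f 35 21 37
f 35 37 36
f 36 37 38
f 36 38 24
f 37 21 39
f 37 39 38
f 38 39 40
f 38 40 24
f 39 21 41
f 39 41 40
f 40 41 42
f 40 42 24
f 41 21 22
f 41 22 42
f 42 22 23
f 42 23 24
f 44 43 46
f 44 46 45
f 46 43 47
f 46 47 45
f 47 43 48
f 47 48 45
f 48 43 49
f 48 49 45
f 49 43 50
f 49 50 45
f 50 43 51
f 50 51 45
f 51 43 52
f 51 52 45
f 52 43 53
f 52 53 45
f 53 43 54
f 53 54 45
f 54 43 55
f 54 55 45
f 55 43 56
f 55 56 45
f 56 43 57
f 56 57 45
f 57 43 58
f 57 58 45
f 58 43 44
f 58 44 45
f 60 62 59
f 63 60 59
f 59 62 61
f 61 63 59
f 60 66 62
f 64 60 63
f 64 66 60
f 62 66 61
f 65 63 61
f 61 66 65
f 65 64 63
f 66 64 65
f 68 67 70
f 68 70 69
f 70 67 71
f 70 71 69
f 71 67 72
f 71 72 69
f 72 67 73
f 72 73 69
f 73 67 74
f 73 74 69
f 74 67 75
f 74 75 69
f 75 67 76
f 75 76 69
f 76 67 77
f 76 77 69
f 77 67 78
f 77 78 69
f 78 67 79
f 78 79 69
f 79 67 80
f 79 80 69
f 80 67 68
f 80 68 69



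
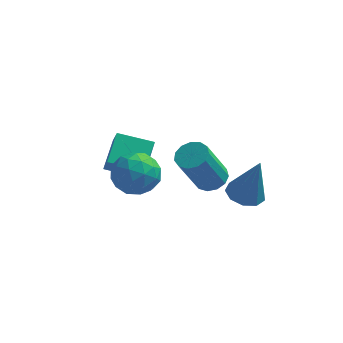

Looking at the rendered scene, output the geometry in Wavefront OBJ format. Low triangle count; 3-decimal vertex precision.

v -2.107 2.453 -1.017
v -2.031 3.779 -0.278
v -0.632 2.6 -1.433
v -0.555 3.926 -0.695
v -1.825 1.974 -0.185
v -1.748 3.3 0.553
v -0.349 2.121 -0.602
v -0.273 3.447 0.137
v 2.653 -0.12 1.304
v 3.235 -0.47 1.342
v 2.648 -1.25 3.134
v 2.067 -0.9 3.096
v 3.301 -0.133 1.511
v 2.714 -0.913 3.302
v 3.162 0.209 1.614
v 2.575 -0.571 3.405
v 2.861 0.446 1.619
v 2.274 -0.334 3.41
v 2.494 0.504 1.524
v 1.907 -0.276 3.315
v 2.178 0.363 1.359
v 1.591 -0.417 3.15
v 2.013 0.069 1.177
v 1.426 -0.711 2.968
v 2.051 -0.285 1.035
v 1.464 -1.065 2.827
v 2.281 -0.587 0.979
v 1.694 -1.366 2.77
v 2.629 -0.74 1.026
v 2.042 -1.52 2.818
v 2.984 -0.697 1.162
v 2.397 -1.477 2.953
v 3.424 2.958 -1.959
v 3.968 2.374 -2.146
v 3.996 2.842 0.059
v 4.208 2.879 -2.185
v 4.082 3.421 -2.118
v 3.648 3.747 -1.976
v 3.11 3.704 -1.826
v 2.718 3.312 -1.738
v 2.657 2.755 -1.753
v 2.955 2.293 -1.865
v 3.473 2.142 -2.02
v -1.138 0.913 -0.274
v -0.503 1.668 0.059
v -0.297 -0.208 0.661
v 0.338 0.547 0.994
v -0.658 0.534 1.295
v -1.178 1.227 0.718
v 0.378 0.233 0.002
v -0.142 0.926 -0.575
v 0.434 1.247 0.23
v -0.206 1.433 1.029
v -0.594 0.027 -0.309
v -1.234 0.213 0.49
v -0.894 1.389 -0.189
v 0.094 0.071 0.909
v -0.492 0.064 1.087
v -0.118 0.507 1.283
v -1.291 1.13 0.197
v -0.918 1.573 0.393
v -1.009 0.907 1.12
v 0.118 -0.113 0.327
v 0.491 0.33 0.523
v -0.682 0.953 -0.563
v -0.308 1.396 -0.367
v 0.209 0.553 -0.4
v 0.03 1.585 0.107
v 0.524 0.926 0.656
v 0.548 0.742 0.073
v 0.242 1.149 -0.266
v -0.347 1.695 0.577
v 0.147 1.036 1.126
v -0.438 1.028 1.303
v -0.744 1.436 0.964
v 0.204 1.447 0.677
v -0.947 0.424 -0.406
v -0.453 -0.235 0.143
v -0.056 0.024 -0.244
v -0.362 0.432 -0.583
v -1.324 0.534 0.064
v -0.83 -0.125 0.613
v -1.042 0.311 0.986
v -1.348 0.718 0.647
v -1.004 0.013 0.043
f 2 4 1
f 5 2 1
f 1 4 3
f 3 5 1
f 2 8 4
f 6 2 5
f 6 8 2
f 4 8 3
f 7 5 3
f 3 8 7
f 7 6 5
f 8 6 7
f 10 9 13
f 10 13 11
f 11 13 14
f 11 14 12
f 13 9 15
f 13 15 14
f 14 15 16
f 14 16 12
f 15 9 17
f 15 17 16
f 16 17 18
f 16 18 12
f 17 9 19
f 17 19 18
f 18 19 20
f 18 20 12
f 19 9 21
f 19 21 20
f 20 21 22
f 20 22 12
f 21 9 23
f 21 23 22
f 22 23 24
f 22 24 12
f 23 9 25
f 23 25 24
f 24 25 26
f 24 26 12
f 25 9 27
f 25 27 26
f 26 27 28
f 26 28 12
f 27 9 29
f 27 29 28
f 28 29 30
f 28 30 12
f 29 9 31
f 29 31 30
f 30 31 32
f 30 32 12
f 31 9 10
f 31 10 32
f 32 10 11
f 32 11 12
f 34 33 36
f 34 36 35
f 36 33 37
f 36 37 35
f 37 33 38
f 37 38 35
f 38 33 39
f 38 39 35
f 39 33 40
f 39 40 35
f 40 33 41
f 40 41 35
f 41 33 42
f 41 42 35
f 42 33 43
f 42 43 35
f 43 33 34
f 43 34 35
f 44 81 60
f 81 55 84
f 60 84 49
f 81 84 60
f 44 60 56
f 60 49 61
f 56 61 45
f 60 61 56
f 44 56 65
f 56 45 66
f 65 66 51
f 56 66 65
f 44 65 77
f 65 51 80
f 77 80 54
f 65 80 77
f 44 77 81
f 77 54 85
f 81 85 55
f 77 85 81
f 45 61 72
f 61 49 75
f 72 75 53
f 61 75 72
f 49 84 62
f 84 55 83
f 62 83 48
f 84 83 62
f 55 85 82
f 85 54 78
f 82 78 46
f 85 78 82
f 54 80 79
f 80 51 67
f 79 67 50
f 80 67 79
f 51 66 71
f 66 45 68
f 71 68 52
f 66 68 71
f 47 73 59
f 73 53 74
f 59 74 48
f 73 74 59
f 47 59 57
f 59 48 58
f 57 58 46
f 59 58 57
f 47 57 64
f 57 46 63
f 64 63 50
f 57 63 64
f 47 64 69
f 64 50 70
f 69 70 52
f 64 70 69
f 47 69 73
f 69 52 76
f 73 76 53
f 69 76 73
f 48 74 62
f 74 53 75
f 62 75 49
f 74 75 62
f 46 58 82
f 58 48 83
f 82 83 55
f 58 83 82
f 50 63 79
f 63 46 78
f 79 78 54
f 63 78 79
f 52 70 71
f 70 50 67
f 71 67 51
f 70 67 71
f 53 76 72
f 76 52 68
f 72 68 45
f 76 68 72



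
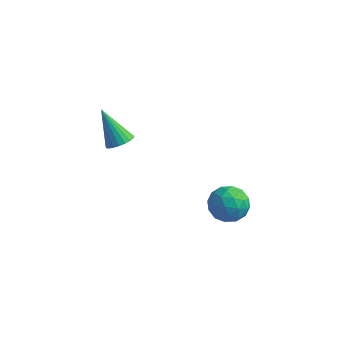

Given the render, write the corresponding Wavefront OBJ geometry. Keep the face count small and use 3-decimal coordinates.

v 1.445 2.866 -1.276
v 2.176 3.358 -0.904
v 2.364 2.362 -2.416
v 3.095 2.854 -2.044
v 2.749 2.09 -1.584
v 2.181 2.401 -0.879
v 2.359 3.319 -2.441
v 1.791 3.63 -1.736
v 2.741 3.638 -1.623
v 2.982 2.878 -1.094
v 1.558 2.842 -2.226
v 1.799 2.082 -1.697
v 1.73 3.156 -0.99
v 2.81 2.564 -2.33
v 2.607 2.115 -2.06
v 3.037 2.404 -1.841
v 1.733 2.594 -0.976
v 2.162 2.883 -0.757
v 2.499 2.138 -1.156
v 2.378 2.837 -2.563
v 2.807 3.126 -2.344
v 1.503 3.316 -1.479
v 1.933 3.605 -1.26
v 2.041 3.582 -2.164
v 2.492 3.61 -1.194
v 3.032 3.314 -1.864
v 2.599 3.587 -2.097
v 2.265 3.77 -1.683
v 2.633 3.163 -0.883
v 3.174 2.867 -1.553
v 2.97 2.418 -1.282
v 2.636 2.601 -0.868
v 2.966 3.328 -1.306
v 1.366 2.853 -1.767
v 1.907 2.557 -2.437
v 1.904 3.119 -2.452
v 1.57 3.302 -2.038
v 1.508 2.406 -1.456
v 2.048 2.11 -2.126
v 2.275 1.95 -1.637
v 1.941 2.133 -1.223
v 1.574 2.392 -2.014
v -1.347 0.222 2.816
v -0.939 0.666 3.031
v -2.333 0.398 4.324
v -1.117 0.813 2.898
v -1.334 0.858 2.75
v -1.553 0.793 2.615
v -1.737 0.629 2.514
v -1.853 0.395 2.465
v -1.882 0.131 2.477
v -1.819 -0.118 2.548
v -1.673 -0.308 2.665
v -1.472 -0.406 2.808
v -1.249 -0.396 2.953
v -1.043 -0.279 3.074
v -0.889 -0.075 3.15
v -0.815 0.18 3.169
v -0.833 0.442 3.127
f 1 38 17
f 38 12 41
f 17 41 6
f 38 41 17
f 1 17 13
f 17 6 18
f 13 18 2
f 17 18 13
f 1 13 22
f 13 2 23
f 22 23 8
f 13 23 22
f 1 22 34
f 22 8 37
f 34 37 11
f 22 37 34
f 1 34 38
f 34 11 42
f 38 42 12
f 34 42 38
f 2 18 29
f 18 6 32
f 29 32 10
f 18 32 29
f 6 41 19
f 41 12 40
f 19 40 5
f 41 40 19
f 12 42 39
f 42 11 35
f 39 35 3
f 42 35 39
f 11 37 36
f 37 8 24
f 36 24 7
f 37 24 36
f 8 23 28
f 23 2 25
f 28 25 9
f 23 25 28
f 4 30 16
f 30 10 31
f 16 31 5
f 30 31 16
f 4 16 14
f 16 5 15
f 14 15 3
f 16 15 14
f 4 14 21
f 14 3 20
f 21 20 7
f 14 20 21
f 4 21 26
f 21 7 27
f 26 27 9
f 21 27 26
f 4 26 30
f 26 9 33
f 30 33 10
f 26 33 30
f 5 31 19
f 31 10 32
f 19 32 6
f 31 32 19
f 3 15 39
f 15 5 40
f 39 40 12
f 15 40 39
f 7 20 36
f 20 3 35
f 36 35 11
f 20 35 36
f 9 27 28
f 27 7 24
f 28 24 8
f 27 24 28
f 10 33 29
f 33 9 25
f 29 25 2
f 33 25 29
f 44 43 46
f 44 46 45
f 46 43 47
f 46 47 45
f 47 43 48
f 47 48 45
f 48 43 49
f 48 49 45
f 49 43 50
f 49 50 45
f 50 43 51
f 50 51 45
f 51 43 52
f 51 52 45
f 52 43 53
f 52 53 45
f 53 43 54
f 53 54 45
f 54 43 55
f 54 55 45
f 55 43 56
f 55 56 45
f 56 43 57
f 56 57 45
f 57 43 58
f 57 58 45
f 58 43 59
f 58 59 45
f 59 43 44
f 59 44 45



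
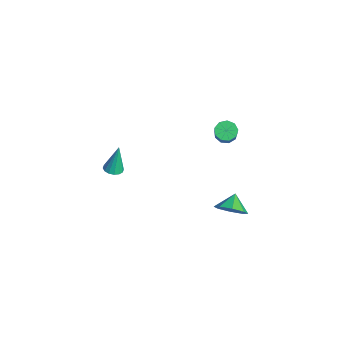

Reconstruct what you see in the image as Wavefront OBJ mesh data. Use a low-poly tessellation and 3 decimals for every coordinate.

v -0.869 2.34 -3.932
v -0.095 2.864 -3.477
v -1.651 2.9 -3.248
v -0.384 3.241 -4.116
v -0.957 3.09 -4.647
v -1.479 2.5 -4.759
v -1.644 1.816 -4.387
v -1.355 1.439 -3.749
v -0.782 1.589 -3.217
v -0.26 2.18 -3.105
v -1.565 2.18 3
v -1.03 2.177 2.58
v 0.16 1.737 4.1
v -0.375 1.74 4.52
v -1.094 2.604 2.754
v 0.096 2.164 4.274
v -1.378 2.832 3.043
v -0.188 2.392 4.563
v -1.75 2.755 3.311
v -0.56 2.316 4.831
v -2.035 2.409 3.434
v -0.845 1.969 4.955
v -2.1 1.956 3.354
v -0.91 1.516 4.874
v -1.915 1.607 3.108
v -0.725 1.167 4.628
v -1.566 1.527 2.812
v -0.376 1.087 4.332
v -1.216 1.752 2.603
v -0.026 1.312 4.123
v -3.905 -3.902 -0.677
v -3.463 -4.322 -0.566
v -3.995 -3.498 1.197
v -3.305 -4.047 -0.618
v -3.309 -3.733 -0.685
v -3.472 -3.465 -0.751
v -3.751 -3.314 -0.797
v -4.072 -3.32 -0.811
v -4.348 -3.482 -0.789
v -4.505 -3.757 -0.737
v -4.502 -4.071 -0.669
v -4.339 -4.339 -0.604
v -4.059 -4.491 -0.558
v -3.739 -4.484 -0.544
f 2 1 4
f 2 4 3
f 4 1 5
f 4 5 3
f 5 1 6
f 5 6 3
f 6 1 7
f 6 7 3
f 7 1 8
f 7 8 3
f 8 1 9
f 8 9 3
f 9 1 10
f 9 10 3
f 10 1 2
f 10 2 3
f 12 11 15
f 12 15 13
f 13 15 16
f 13 16 14
f 15 11 17
f 15 17 16
f 16 17 18
f 16 18 14
f 17 11 19
f 17 19 18
f 18 19 20
f 18 20 14
f 19 11 21
f 19 21 20
f 20 21 22
f 20 22 14
f 21 11 23
f 21 23 22
f 22 23 24
f 22 24 14
f 23 11 25
f 23 25 24
f 24 25 26
f 24 26 14
f 25 11 27
f 25 27 26
f 26 27 28
f 26 28 14
f 27 11 29
f 27 29 28
f 28 29 30
f 28 30 14
f 29 11 12
f 29 12 30
f 30 12 13
f 30 13 14
f 32 31 34
f 32 34 33
f 34 31 35
f 34 35 33
f 35 31 36
f 35 36 33
f 36 31 37
f 36 37 33
f 37 31 38
f 37 38 33
f 38 31 39
f 38 39 33
f 39 31 40
f 39 40 33
f 40 31 41
f 40 41 33
f 41 31 42
f 41 42 33
f 42 31 43
f 42 43 33
f 43 31 44
f 43 44 33
f 44 31 32
f 44 32 33



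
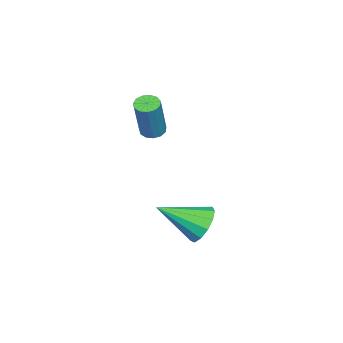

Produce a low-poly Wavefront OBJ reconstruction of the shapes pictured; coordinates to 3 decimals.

v 2.363 1.341 -3.536
v 2.716 1.017 -4.309
v 3.077 -0.241 -2.544
v 3.078 1.312 -4.098
v 3.213 1.617 -3.708
v 3.077 1.835 -3.264
v 2.715 1.895 -2.906
v 2.241 1.78 -2.748
v 1.806 1.526 -2.84
v 1.547 1.213 -3.154
v 1.547 0.941 -3.588
v 1.806 0.796 -4.006
v 2.242 0.824 -4.275
v 0.365 -1.494 -0.022
v 0.849 -1.577 -0.22
v 1.62 -1.489 1.623
v 1.135 -1.406 1.822
v 0.809 -1.281 -0.218
v 1.58 -1.193 1.626
v 0.627 -1.053 -0.153
v 1.398 -0.965 1.691
v 0.363 -0.965 -0.046
v 1.134 -0.876 1.797
v 0.099 -1.045 0.068
v 0.87 -0.956 1.911
v -0.081 -1.267 0.154
v 0.69 -1.179 1.997
v -0.119 -1.562 0.184
v 0.652 -1.473 2.027
v -0.004 -1.835 0.149
v 0.767 -1.747 1.992
v 0.228 -2 0.059
v 0.999 -1.912 1.903
v 0.504 -2.004 -0.056
v 1.275 -1.916 1.788
v 0.735 -1.847 -0.16
v 1.506 -1.758 1.684
f 2 1 4
f 2 4 3
f 4 1 5
f 4 5 3
f 5 1 6
f 5 6 3
f 6 1 7
f 6 7 3
f 7 1 8
f 7 8 3
f 8 1 9
f 8 9 3
f 9 1 10
f 9 10 3
f 10 1 11
f 10 11 3
f 11 1 12
f 11 12 3
f 12 1 13
f 12 13 3
f 13 1 2
f 13 2 3
f 15 14 18
f 15 18 16
f 16 18 19
f 16 19 17
f 18 14 20
f 18 20 19
f 19 20 21
f 19 21 17
f 20 14 22
f 20 22 21
f 21 22 23
f 21 23 17
f 22 14 24
f 22 24 23
f 23 24 25
f 23 25 17
f 24 14 26
f 24 26 25
f 25 26 27
f 25 27 17
f 26 14 28
f 26 28 27
f 27 28 29
f 27 29 17
f 28 14 30
f 28 30 29
f 29 30 31
f 29 31 17
f 30 14 32
f 30 32 31
f 31 32 33
f 31 33 17
f 32 14 34
f 32 34 33
f 33 34 35
f 33 35 17
f 34 14 36
f 34 36 35
f 35 36 37
f 35 37 17
f 36 14 15
f 36 15 37
f 37 15 16
f 37 16 17



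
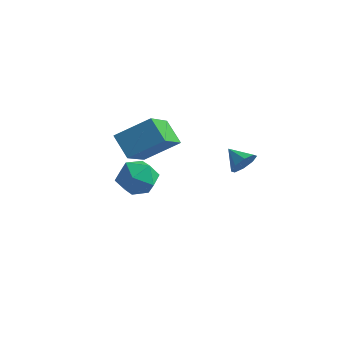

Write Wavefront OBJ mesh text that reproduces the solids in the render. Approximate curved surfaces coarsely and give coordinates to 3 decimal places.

v -2.215 0.985 2.029
v -1.948 -0.791 3.247
v -3.145 1.416 2.861
v -2.878 -0.36 4.079
v -0.922 1.86 3.021
v -0.655 0.084 4.239
v -1.852 2.291 3.853
v -1.585 0.515 5.071
v -3.512 2.91 -0.702
v -2.576 2.865 -0.181
v -3.924 1.335 -0.099
v -2.988 1.29 0.422
v -3.747 1.977 0.742
v -3.493 2.95 0.369
v -3.007 1.25 -0.649
v -2.753 2.223 -1.022
v -2.264 1.839 -0.148
v -2.722 2.288 0.712
v -3.778 1.912 -0.992
v -4.236 2.361 -0.132
v 2.48 1.152 3.264
v 2.827 1.308 3.828
v 1.6 1.408 3.736
v 2.774 1.715 3.508
v 2.548 1.792 3.045
v 2.283 1.495 2.711
v 2.133 0.996 2.701
v 2.186 0.589 3.021
v 2.411 0.512 3.484
v 2.677 0.81 3.818
f 2 4 1
f 5 2 1
f 1 4 3
f 3 5 1
f 2 8 4
f 6 2 5
f 6 8 2
f 4 8 3
f 7 5 3
f 3 8 7
f 7 6 5
f 8 6 7
f 9 20 14
f 9 14 10
f 9 10 16
f 9 16 19
f 9 19 20
f 10 14 18
f 14 20 13
f 20 19 11
f 19 16 15
f 16 10 17
f 12 18 13
f 12 13 11
f 12 11 15
f 12 15 17
f 12 17 18
f 13 18 14
f 11 13 20
f 15 11 19
f 17 15 16
f 18 17 10
f 22 21 24
f 22 24 23
f 24 21 25
f 24 25 23
f 25 21 26
f 25 26 23
f 26 21 27
f 26 27 23
f 27 21 28
f 27 28 23
f 28 21 29
f 28 29 23
f 29 21 30
f 29 30 23
f 30 21 22
f 30 22 23



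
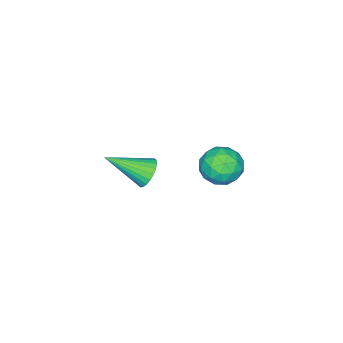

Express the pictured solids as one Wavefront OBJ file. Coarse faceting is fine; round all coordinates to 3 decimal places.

v -0.139 -1.03 -1.136
v 0.301 -1.19 -1.797
v 0.979 -2.55 -0.024
v 0.474 -0.963 -1.661
v 0.553 -0.746 -1.445
v 0.527 -0.573 -1.182
v 0.4 -0.469 -0.912
v 0.19 -0.451 -0.676
v -0.07 -0.521 -0.51
v -0.34 -0.668 -0.44
v -0.58 -0.871 -0.475
v -0.753 -1.098 -0.611
v -0.832 -1.315 -0.827
v -0.806 -1.488 -1.09
v -0.679 -1.592 -1.36
v -0.469 -1.61 -1.596
v -0.209 -1.54 -1.762
v 0.061 -1.393 -1.832
v 0.399 4.086 2.176
v 0.875 4.573 2.921
v 1.105 2.687 2.639
v 1.581 3.174 3.384
v 0.581 3.047 3.423
v 0.144 3.911 3.137
v 1.836 3.349 2.423
v 1.399 4.213 2.137
v 1.763 4.117 3.073
v 0.988 3.93 3.692
v 0.992 3.33 1.868
v 0.217 3.143 2.487
v 0.575 4.452 2.508
v 1.405 2.808 3.052
v 0.817 2.733 3.075
v 1.097 3.019 3.513
v 0.146 4.063 2.635
v 0.426 4.349 3.073
v 0.252 3.452 3.368
v 1.554 2.911 2.487
v 1.834 3.197 2.925
v 0.883 4.241 2.047
v 1.163 4.527 2.485
v 1.728 3.808 2.192
v 1.377 4.47 3.035
v 1.792 3.648 3.307
v 1.942 3.751 2.742
v 1.685 4.259 2.574
v 0.921 4.361 3.399
v 1.336 3.539 3.671
v 0.748 3.464 3.694
v 0.492 3.972 3.526
v 1.443 4.093 3.488
v 0.644 3.721 1.889
v 1.059 2.899 2.161
v 1.488 3.288 2.034
v 1.232 3.796 1.866
v 0.188 3.612 2.253
v 0.603 2.79 2.525
v 0.295 3.001 2.986
v 0.038 3.509 2.818
v 0.537 3.167 2.072
f 2 1 4
f 2 4 3
f 4 1 5
f 4 5 3
f 5 1 6
f 5 6 3
f 6 1 7
f 6 7 3
f 7 1 8
f 7 8 3
f 8 1 9
f 8 9 3
f 9 1 10
f 9 10 3
f 10 1 11
f 10 11 3
f 11 1 12
f 11 12 3
f 12 1 13
f 12 13 3
f 13 1 14
f 13 14 3
f 14 1 15
f 14 15 3
f 15 1 16
f 15 16 3
f 16 1 17
f 16 17 3
f 17 1 18
f 17 18 3
f 18 1 2
f 18 2 3
f 19 56 35
f 56 30 59
f 35 59 24
f 56 59 35
f 19 35 31
f 35 24 36
f 31 36 20
f 35 36 31
f 19 31 40
f 31 20 41
f 40 41 26
f 31 41 40
f 19 40 52
f 40 26 55
f 52 55 29
f 40 55 52
f 19 52 56
f 52 29 60
f 56 60 30
f 52 60 56
f 20 36 47
f 36 24 50
f 47 50 28
f 36 50 47
f 24 59 37
f 59 30 58
f 37 58 23
f 59 58 37
f 30 60 57
f 60 29 53
f 57 53 21
f 60 53 57
f 29 55 54
f 55 26 42
f 54 42 25
f 55 42 54
f 26 41 46
f 41 20 43
f 46 43 27
f 41 43 46
f 22 48 34
f 48 28 49
f 34 49 23
f 48 49 34
f 22 34 32
f 34 23 33
f 32 33 21
f 34 33 32
f 22 32 39
f 32 21 38
f 39 38 25
f 32 38 39
f 22 39 44
f 39 25 45
f 44 45 27
f 39 45 44
f 22 44 48
f 44 27 51
f 48 51 28
f 44 51 48
f 23 49 37
f 49 28 50
f 37 50 24
f 49 50 37
f 21 33 57
f 33 23 58
f 57 58 30
f 33 58 57
f 25 38 54
f 38 21 53
f 54 53 29
f 38 53 54
f 27 45 46
f 45 25 42
f 46 42 26
f 45 42 46
f 28 51 47
f 51 27 43
f 47 43 20
f 51 43 47



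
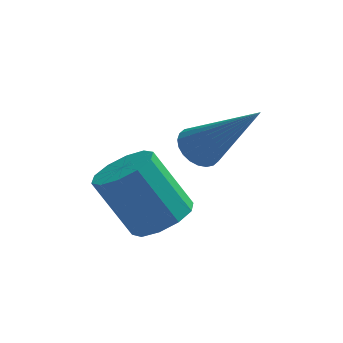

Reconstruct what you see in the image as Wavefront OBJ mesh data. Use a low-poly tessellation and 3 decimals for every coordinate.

v -1.179 1.295 2.703
v -0.846 1.021 2.301
v 0.159 0.585 4.297
v -0.746 1.228 2.309
v -0.711 1.445 2.376
v -0.748 1.64 2.494
v -0.851 1.782 2.643
v -1.003 1.85 2.802
v -1.183 1.833 2.945
v -1.361 1.735 3.052
v -1.513 1.57 3.105
v -1.613 1.363 3.097
v -1.648 1.146 3.029
v -1.611 0.951 2.912
v -1.508 0.809 2.762
v -1.356 0.741 2.604
v -1.176 0.757 2.46
v -0.997 0.856 2.354
v -1.916 0.209 1.068
v -1.496 0.862 1.214
v -2.384 1.104 2.679
v -2.804 0.451 2.532
v -1.889 0.991 0.955
v -2.777 1.232 2.42
v -2.292 0.821 0.738
v -3.18 1.063 2.203
v -2.552 0.417 0.648
v -3.44 0.659 2.113
v -2.569 -0.066 0.717
v -3.457 0.176 2.182
v -2.336 -0.444 0.921
v -3.224 -0.202 2.386
v -1.943 -0.572 1.18
v -2.831 -0.331 2.645
v -1.54 -0.403 1.397
v -2.428 -0.161 2.862
v -1.28 0.001 1.487
v -2.168 0.243 2.952
v -1.263 0.484 1.418
v -2.151 0.726 2.883
f 2 1 4
f 2 4 3
f 4 1 5
f 4 5 3
f 5 1 6
f 5 6 3
f 6 1 7
f 6 7 3
f 7 1 8
f 7 8 3
f 8 1 9
f 8 9 3
f 9 1 10
f 9 10 3
f 10 1 11
f 10 11 3
f 11 1 12
f 11 12 3
f 12 1 13
f 12 13 3
f 13 1 14
f 13 14 3
f 14 1 15
f 14 15 3
f 15 1 16
f 15 16 3
f 16 1 17
f 16 17 3
f 17 1 18
f 17 18 3
f 18 1 2
f 18 2 3
f 20 19 23
f 20 23 21
f 21 23 24
f 21 24 22
f 23 19 25
f 23 25 24
f 24 25 26
f 24 26 22
f 25 19 27
f 25 27 26
f 26 27 28
f 26 28 22
f 27 19 29
f 27 29 28
f 28 29 30
f 28 30 22
f 29 19 31
f 29 31 30
f 30 31 32
f 30 32 22
f 31 19 33
f 31 33 32
f 32 33 34
f 32 34 22
f 33 19 35
f 33 35 34
f 34 35 36
f 34 36 22
f 35 19 37
f 35 37 36
f 36 37 38
f 36 38 22
f 37 19 39
f 37 39 38
f 38 39 40
f 38 40 22
f 39 19 20
f 39 20 40
f 40 20 21
f 40 21 22



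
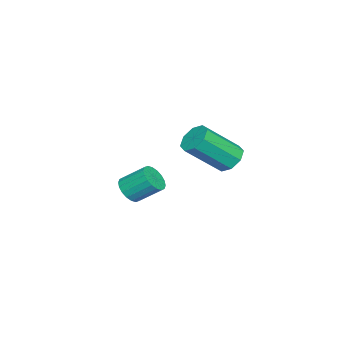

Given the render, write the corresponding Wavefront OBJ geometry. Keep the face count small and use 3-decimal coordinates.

v 2.365 1.839 3.178
v 2.815 1.671 2.725
v 3.645 0.593 3.949
v 3.195 0.761 4.402
v 2.951 2.078 2.991
v 3.781 1.001 4.215
v 2.744 2.345 3.367
v 3.574 1.268 4.591
v 2.315 2.315 3.631
v 3.145 1.238 4.856
v 1.915 2.007 3.631
v 2.745 0.929 4.855
v 1.779 1.599 3.365
v 2.609 0.522 4.589
v 1.986 1.332 2.989
v 2.816 0.255 4.213
v 2.415 1.362 2.724
v 3.245 0.285 3.949
v -0.478 -3.109 -0.725
v 0.016 -3.33 -0.364
v -0.109 -2.352 0.405
v -0.602 -2.131 0.045
v 0.148 -3.16 -0.558
v 0.024 -2.183 0.212
v 0.157 -2.981 -0.784
v 0.032 -2.004 -0.015
v 0.04 -2.827 -0.999
v -0.085 -1.849 -0.23
v -0.18 -2.728 -1.16
v -0.305 -1.751 -0.39
v -0.459 -2.705 -1.234
v -0.583 -1.728 -0.465
v -0.741 -2.762 -1.207
v -0.866 -1.785 -0.438
v -0.971 -2.888 -1.085
v -1.096 -1.91 -0.316
v -1.104 -3.057 -0.892
v -1.228 -2.08 -0.122
v -1.112 -3.236 -0.665
v -1.237 -2.259 0.104
v -0.995 -3.391 -0.45
v -1.12 -2.413 0.319
v -0.775 -3.489 -0.29
v -0.9 -2.512 0.48
v -0.497 -3.512 -0.215
v -0.621 -2.535 0.554
v -0.214 -3.455 -0.242
v -0.339 -2.478 0.527
f 2 1 5
f 2 5 3
f 3 5 6
f 3 6 4
f 5 1 7
f 5 7 6
f 6 7 8
f 6 8 4
f 7 1 9
f 7 9 8
f 8 9 10
f 8 10 4
f 9 1 11
f 9 11 10
f 10 11 12
f 10 12 4
f 11 1 13
f 11 13 12
f 12 13 14
f 12 14 4
f 13 1 15
f 13 15 14
f 14 15 16
f 14 16 4
f 15 1 17
f 15 17 16
f 16 17 18
f 16 18 4
f 17 1 2
f 17 2 18
f 18 2 3
f 18 3 4
f 20 19 23
f 20 23 21
f 21 23 24
f 21 24 22
f 23 19 25
f 23 25 24
f 24 25 26
f 24 26 22
f 25 19 27
f 25 27 26
f 26 27 28
f 26 28 22
f 27 19 29
f 27 29 28
f 28 29 30
f 28 30 22
f 29 19 31
f 29 31 30
f 30 31 32
f 30 32 22
f 31 19 33
f 31 33 32
f 32 33 34
f 32 34 22
f 33 19 35
f 33 35 34
f 34 35 36
f 34 36 22
f 35 19 37
f 35 37 36
f 36 37 38
f 36 38 22
f 37 19 39
f 37 39 38
f 38 39 40
f 38 40 22
f 39 19 41
f 39 41 40
f 40 41 42
f 40 42 22
f 41 19 43
f 41 43 42
f 42 43 44
f 42 44 22
f 43 19 45
f 43 45 44
f 44 45 46
f 44 46 22
f 45 19 47
f 45 47 46
f 46 47 48
f 46 48 22
f 47 19 20
f 47 20 48
f 48 20 21
f 48 21 22



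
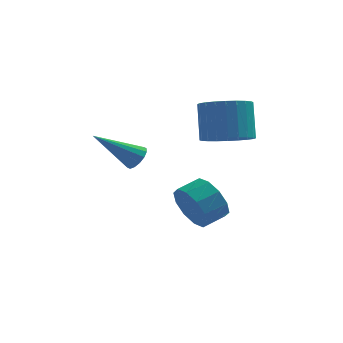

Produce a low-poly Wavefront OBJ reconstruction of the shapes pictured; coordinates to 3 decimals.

v 3.184 2.474 1.735
v 3.976 3.134 1.381
v 3.909 4.045 2.932
v 3.116 3.386 3.285
v 3.63 3.34 1.245
v 3.563 4.251 2.796
v 3.216 3.414 1.184
v 3.149 4.326 2.734
v 2.797 3.345 1.206
v 2.729 4.257 2.756
v 2.437 3.144 1.309
v 2.369 4.055 2.859
v 2.19 2.841 1.476
v 2.123 3.752 3.027
v 2.095 2.481 1.683
v 2.028 3.393 3.234
v 2.166 2.121 1.898
v 2.098 3.033 3.449
v 2.391 1.815 2.088
v 2.324 2.726 3.639
v 2.737 1.609 2.224
v 2.67 2.52 3.775
v 3.151 1.534 2.286
v 3.084 2.446 3.836
v 3.571 1.603 2.264
v 3.503 2.515 3.814
v 3.931 1.805 2.161
v 3.863 2.716 3.711
v 4.177 2.108 1.993
v 4.11 3.019 3.544
v 4.272 2.467 1.786
v 4.205 3.379 3.337
v 4.202 2.827 1.571
v 4.134 3.739 3.122
v 1.716 1.557 -1.601
v 2.211 1.287 -2.522
v 3.079 1.854 -2.221
v 2.584 2.123 -1.299
v 1.876 1.856 -2.626
v 2.745 2.422 -2.325
v 1.48 2.309 -2.338
v 2.349 2.876 -2.037
v 1.174 2.476 -1.769
v 2.043 3.043 -1.468
v 1.075 2.291 -1.135
v 1.944 2.858 -0.834
v 1.221 1.826 -0.679
v 2.089 2.393 -0.378
v 1.555 1.258 -0.575
v 2.424 1.824 -0.274
v 1.951 0.804 -0.863
v 2.82 1.371 -0.562
v 2.257 0.637 -1.432
v 3.126 1.204 -1.131
v 2.356 0.822 -2.066
v 3.225 1.389 -1.765
v -0.324 -0.3 2.134
v 0.04 -0.508 2.549
v -1.936 -0.54 3.426
v 0.032 -0.206 2.595
v -0.072 0.071 2.517
v -0.243 0.248 2.337
v -0.436 0.279 2.102
v -0.598 0.154 1.876
v -0.688 -0.092 1.719
v -0.68 -0.394 1.673
v -0.576 -0.671 1.75
v -0.405 -0.848 1.931
v -0.212 -0.878 2.166
v -0.049 -0.754 2.392
f 2 1 5
f 2 5 3
f 3 5 6
f 3 6 4
f 5 1 7
f 5 7 6
f 6 7 8
f 6 8 4
f 7 1 9
f 7 9 8
f 8 9 10
f 8 10 4
f 9 1 11
f 9 11 10
f 10 11 12
f 10 12 4
f 11 1 13
f 11 13 12
f 12 13 14
f 12 14 4
f 13 1 15
f 13 15 14
f 14 15 16
f 14 16 4
f 15 1 17
f 15 17 16
f 16 17 18
f 16 18 4
f 17 1 19
f 17 19 18
f 18 19 20
f 18 20 4
f 19 1 21
f 19 21 20
f 20 21 22
f 20 22 4
f 21 1 23
f 21 23 22
f 22 23 24
f 22 24 4
f 23 1 25
f 23 25 24
f 24 25 26
f 24 26 4
f 25 1 27
f 25 27 26
f 26 27 28
f 26 28 4
f 27 1 29
f 27 29 28
f 28 29 30
f 28 30 4
f 29 1 31
f 29 31 30
f 30 31 32
f 30 32 4
f 31 1 33
f 31 33 32
f 32 33 34
f 32 34 4
f 33 1 2
f 33 2 34
f 34 2 3
f 34 3 4
f 36 35 39
f 36 39 37
f 37 39 40
f 37 40 38
f 39 35 41
f 39 41 40
f 40 41 42
f 40 42 38
f 41 35 43
f 41 43 42
f 42 43 44
f 42 44 38
f 43 35 45
f 43 45 44
f 44 45 46
f 44 46 38
f 45 35 47
f 45 47 46
f 46 47 48
f 46 48 38
f 47 35 49
f 47 49 48
f 48 49 50
f 48 50 38
f 49 35 51
f 49 51 50
f 50 51 52
f 50 52 38
f 51 35 53
f 51 53 52
f 52 53 54
f 52 54 38
f 53 35 55
f 53 55 54
f 54 55 56
f 54 56 38
f 55 35 36
f 55 36 56
f 56 36 37
f 56 37 38
f 58 57 60
f 58 60 59
f 60 57 61
f 60 61 59
f 61 57 62
f 61 62 59
f 62 57 63
f 62 63 59
f 63 57 64
f 63 64 59
f 64 57 65
f 64 65 59
f 65 57 66
f 65 66 59
f 66 57 67
f 66 67 59
f 67 57 68
f 67 68 59
f 68 57 69
f 68 69 59
f 69 57 70
f 69 70 59
f 70 57 58
f 70 58 59

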